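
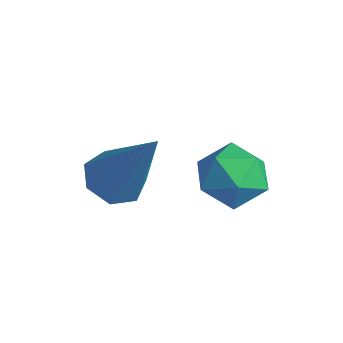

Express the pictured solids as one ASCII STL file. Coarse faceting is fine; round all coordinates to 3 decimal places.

solid 
facet normal -0.573 0.814 0.096
outer loop
vertex -1.123 4.42 -3.275
vertex -1.773 4.001 -3.607
vertex -1.647 3.992 -2.775
endloop
endfacet
facet normal -0.072 0.794 0.604
outer loop
vertex -1.123 4.42 -3.275
vertex -1.647 3.992 -2.775
vertex -0.817 3.963 -2.638
endloop
endfacet
facet normal 0.566 0.774 0.283
outer loop
vertex -1.123 4.42 -3.275
vertex -0.817 3.963 -2.638
vertex -0.431 3.954 -3.385
endloop
endfacet
facet normal 0.460 0.782 -0.421
outer loop
vertex -1.123 4.42 -3.275
vertex -0.431 3.954 -3.385
vertex -1.021 3.978 -3.984
endloop
endfacet
facet normal -0.245 0.807 -0.538
outer loop
vertex -1.123 4.42 -3.275
vertex -1.021 3.978 -3.984
vertex -1.773 4.001 -3.607
endloop
endfacet
facet normal -0.154 0.187 0.970
outer loop
vertex -0.817 3.963 -2.638
vertex -1.647 3.992 -2.775
vertex -1.279 3.262 -2.576
endloop
endfacet
facet normal -0.964 0.219 0.148
outer loop
vertex -1.647 3.992 -2.775
vertex -1.773 4.001 -3.607
vertex -1.869 3.286 -3.175
endloop
endfacet
facet normal -0.433 0.208 -0.877
outer loop
vertex -1.773 4.001 -3.607
vertex -1.021 3.978 -3.984
vertex -1.483 3.277 -3.922
endloop
endfacet
facet normal 0.706 0.168 -0.688
outer loop
vertex -1.021 3.978 -3.984
vertex -0.431 3.954 -3.385
vertex -0.653 3.248 -3.785
endloop
endfacet
facet normal 0.878 0.155 0.452
outer loop
vertex -0.431 3.954 -3.385
vertex -0.817 3.963 -2.638
vertex -0.527 3.239 -2.953
endloop
endfacet
facet normal -0.460 -0.782 0.421
outer loop
vertex -1.177 2.82 -3.285
vertex -1.279 3.262 -2.576
vertex -1.869 3.286 -3.175
endloop
endfacet
facet normal -0.566 -0.774 -0.283
outer loop
vertex -1.177 2.82 -3.285
vertex -1.869 3.286 -3.175
vertex -1.483 3.277 -3.922
endloop
endfacet
facet normal 0.072 -0.794 -0.604
outer loop
vertex -1.177 2.82 -3.285
vertex -1.483 3.277 -3.922
vertex -0.653 3.248 -3.785
endloop
endfacet
facet normal 0.573 -0.814 -0.096
outer loop
vertex -1.177 2.82 -3.285
vertex -0.653 3.248 -3.785
vertex -0.527 3.239 -2.953
endloop
endfacet
facet normal 0.245 -0.807 0.538
outer loop
vertex -1.177 2.82 -3.285
vertex -0.527 3.239 -2.953
vertex -1.279 3.262 -2.576
endloop
endfacet
facet normal -0.706 -0.168 0.688
outer loop
vertex -1.869 3.286 -3.175
vertex -1.279 3.262 -2.576
vertex -1.647 3.992 -2.775
endloop
endfacet
facet normal -0.878 -0.155 -0.452
outer loop
vertex -1.483 3.277 -3.922
vertex -1.869 3.286 -3.175
vertex -1.773 4.001 -3.607
endloop
endfacet
facet normal 0.154 -0.187 -0.970
outer loop
vertex -0.653 3.248 -3.785
vertex -1.483 3.277 -3.922
vertex -1.021 3.978 -3.984
endloop
endfacet
facet normal 0.964 -0.219 -0.148
outer loop
vertex -0.527 3.239 -2.953
vertex -0.653 3.248 -3.785
vertex -0.431 3.954 -3.385
endloop
endfacet
facet normal 0.433 -0.208 0.877
outer loop
vertex -1.279 3.262 -2.576
vertex -0.527 3.239 -2.953
vertex -0.817 3.963 -2.638
endloop
endfacet
facet normal -0.501 -0.137 -0.855
outer loop
vertex -2.615 2.296 -4.463
vertex -3.22 2.18 -4.09
vertex -2.96 2.802 -4.342
endloop
endfacet
facet normal 0.781 0.585 -0.219
outer loop
vertex -2.615 2.296 -4.463
vertex -2.96 2.802 -4.342
vertex -2.12 2.48 -2.21
endloop
endfacet
facet normal -0.500 -0.138 -0.855
outer loop
vertex -2.96 2.802 -4.342
vertex -3.22 2.18 -4.09
vertex -3.501 2.84 -4.032
endloop
endfacet
facet normal 0.126 0.987 0.099
outer loop
vertex -2.96 2.802 -4.342
vertex -3.501 2.84 -4.032
vertex -2.12 2.48 -2.21
endloop
endfacet
facet normal -0.500 -0.138 -0.855
outer loop
vertex -3.501 2.84 -4.032
vertex -3.22 2.18 -4.09
vertex -3.831 2.381 -3.765
endloop
endfacet
facet normal -0.516 0.677 0.525
outer loop
vertex -3.501 2.84 -4.032
vertex -3.831 2.381 -3.765
vertex -2.12 2.48 -2.21
endloop
endfacet
facet normal -0.500 -0.136 -0.855
outer loop
vertex -3.831 2.381 -3.765
vertex -3.22 2.18 -4.09
vertex -3.701 1.77 -3.744
endloop
endfacet
facet normal -0.664 -0.116 0.738
outer loop
vertex -3.831 2.381 -3.765
vertex -3.701 1.77 -3.744
vertex -2.12 2.48 -2.21
endloop
endfacet
facet normal -0.500 -0.135 -0.855
outer loop
vertex -3.701 1.77 -3.744
vertex -3.22 2.18 -4.09
vertex -3.209 1.468 -3.984
endloop
endfacet
facet normal -0.204 -0.791 0.577
outer loop
vertex -3.701 1.77 -3.744
vertex -3.209 1.468 -3.984
vertex -2.12 2.48 -2.21
endloop
endfacet
facet normal -0.501 -0.135 -0.855
outer loop
vertex -3.209 1.468 -3.984
vertex -3.22 2.18 -4.09
vertex -2.726 1.702 -4.304
endloop
endfacet
facet normal 0.516 -0.841 0.163
outer loop
vertex -3.209 1.468 -3.984
vertex -2.726 1.702 -4.304
vertex -2.12 2.48 -2.21
endloop
endfacet
facet normal -0.501 -0.135 -0.855
outer loop
vertex -2.726 1.702 -4.304
vertex -3.22 2.18 -4.09
vertex -2.615 2.296 -4.463
endloop
endfacet
facet normal 0.954 -0.229 -0.191
outer loop
vertex -2.726 1.702 -4.304
vertex -2.615 2.296 -4.463
vertex -2.12 2.48 -2.21
endloop
endfacet

endsolid


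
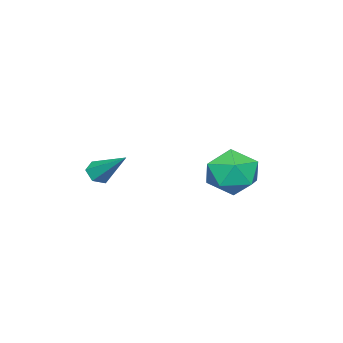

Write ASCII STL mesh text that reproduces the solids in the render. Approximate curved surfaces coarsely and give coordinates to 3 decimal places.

solid 
facet normal -0.178 -0.761 -0.624
outer loop
vertex 2.523 -2.803 -2.04
vertex 2.038 -2.496 -2.276
vertex 2.601 -2.424 -2.525
endloop
endfacet
facet normal 0.989 -0.017 0.146
outer loop
vertex 2.523 -2.803 -2.04
vertex 2.601 -2.424 -2.525
vertex 2.402 -0.944 -1.004
endloop
endfacet
facet normal -0.178 -0.762 -0.623
outer loop
vertex 2.601 -2.424 -2.525
vertex 2.038 -2.496 -2.276
vertex 2.117 -2.118 -2.761
endloop
endfacet
facet normal 0.624 0.599 -0.502
outer loop
vertex 2.601 -2.424 -2.525
vertex 2.117 -2.118 -2.761
vertex 2.402 -0.944 -1.004
endloop
endfacet
facet normal -0.178 -0.762 -0.623
outer loop
vertex 2.117 -2.118 -2.761
vertex 2.038 -2.496 -2.276
vertex 1.554 -2.19 -2.512
endloop
endfacet
facet normal -0.320 0.811 -0.490
outer loop
vertex 2.117 -2.118 -2.761
vertex 1.554 -2.19 -2.512
vertex 2.402 -0.944 -1.004
endloop
endfacet
facet normal -0.178 -0.762 -0.623
outer loop
vertex 1.554 -2.19 -2.512
vertex 2.038 -2.496 -2.276
vertex 1.475 -2.568 -2.027
endloop
endfacet
facet normal -0.898 0.406 0.170
outer loop
vertex 1.554 -2.19 -2.512
vertex 1.475 -2.568 -2.027
vertex 2.402 -0.944 -1.004
endloop
endfacet
facet normal -0.178 -0.761 -0.624
outer loop
vertex 1.475 -2.568 -2.027
vertex 2.038 -2.496 -2.276
vertex 1.96 -2.875 -1.791
endloop
endfacet
facet normal -0.533 -0.212 0.819
outer loop
vertex 1.475 -2.568 -2.027
vertex 1.96 -2.875 -1.791
vertex 2.402 -0.944 -1.004
endloop
endfacet
facet normal -0.178 -0.761 -0.624
outer loop
vertex 1.96 -2.875 -1.791
vertex 2.038 -2.496 -2.276
vertex 2.523 -2.803 -2.04
endloop
endfacet
facet normal 0.411 -0.423 0.807
outer loop
vertex 1.96 -2.875 -1.791
vertex 2.523 -2.803 -2.04
vertex 2.402 -0.944 -1.004
endloop
endfacet
facet normal 0.024 0.447 0.894
outer loop
vertex -0.093 3.523 -1.125
vertex 0.164 2.444 -0.592
vertex 1.077 3.171 -0.98
endloop
endfacet
facet normal 0.223 0.898 0.378
outer loop
vertex -0.093 3.523 -1.125
vertex 1.077 3.171 -0.98
vertex 0.719 3.702 -2.031
endloop
endfacet
facet normal -0.312 0.946 -0.092
outer loop
vertex -0.093 3.523 -1.125
vertex 0.719 3.702 -2.031
vertex -0.415 3.303 -2.292
endloop
endfacet
facet normal -0.841 0.524 0.133
outer loop
vertex -0.093 3.523 -1.125
vertex -0.415 3.303 -2.292
vertex -0.758 2.526 -1.402
endloop
endfacet
facet normal -0.633 0.216 0.743
outer loop
vertex -0.093 3.523 -1.125
vertex -0.758 2.526 -1.402
vertex 0.164 2.444 -0.592
endloop
endfacet
facet normal 0.787 0.616 0.043
outer loop
vertex 0.719 3.702 -2.031
vertex 1.077 3.171 -0.98
vertex 1.478 2.734 -2.058
endloop
endfacet
facet normal 0.464 -0.114 0.878
outer loop
vertex 1.077 3.171 -0.98
vertex 0.164 2.444 -0.592
vertex 1.135 1.957 -1.168
endloop
endfacet
facet normal -0.600 -0.488 0.634
outer loop
vertex 0.164 2.444 -0.592
vertex -0.758 2.526 -1.402
vertex 0.001 1.558 -1.429
endloop
endfacet
facet normal -0.936 0.010 -0.352
outer loop
vertex -0.758 2.526 -1.402
vertex -0.415 3.303 -2.292
vertex -0.357 2.089 -2.48
endloop
endfacet
facet normal -0.078 0.692 -0.717
outer loop
vertex -0.415 3.303 -2.292
vertex 0.719 3.702 -2.031
vertex 0.556 2.816 -2.868
endloop
endfacet
facet normal 0.841 -0.524 -0.133
outer loop
vertex 0.813 1.737 -2.335
vertex 1.478 2.734 -2.058
vertex 1.135 1.957 -1.168
endloop
endfacet
facet normal 0.312 -0.946 0.092
outer loop
vertex 0.813 1.737 -2.335
vertex 1.135 1.957 -1.168
vertex 0.001 1.558 -1.429
endloop
endfacet
facet normal -0.223 -0.898 -0.378
outer loop
vertex 0.813 1.737 -2.335
vertex 0.001 1.558 -1.429
vertex -0.357 2.089 -2.48
endloop
endfacet
facet normal -0.024 -0.447 -0.894
outer loop
vertex 0.813 1.737 -2.335
vertex -0.357 2.089 -2.48
vertex 0.556 2.816 -2.868
endloop
endfacet
facet normal 0.633 -0.216 -0.743
outer loop
vertex 0.813 1.737 -2.335
vertex 0.556 2.816 -2.868
vertex 1.478 2.734 -2.058
endloop
endfacet
facet normal 0.936 -0.010 0.352
outer loop
vertex 1.135 1.957 -1.168
vertex 1.478 2.734 -2.058
vertex 1.077 3.171 -0.98
endloop
endfacet
facet normal 0.078 -0.692 0.717
outer loop
vertex 0.001 1.558 -1.429
vertex 1.135 1.957 -1.168
vertex 0.164 2.444 -0.592
endloop
endfacet
facet normal -0.787 -0.616 -0.043
outer loop
vertex -0.357 2.089 -2.48
vertex 0.001 1.558 -1.429
vertex -0.758 2.526 -1.402
endloop
endfacet
facet normal -0.464 0.114 -0.878
outer loop
vertex 0.556 2.816 -2.868
vertex -0.357 2.089 -2.48
vertex -0.415 3.303 -2.292
endloop
endfacet
facet normal 0.600 0.488 -0.634
outer loop
vertex 1.478 2.734 -2.058
vertex 0.556 2.816 -2.868
vertex 0.719 3.702 -2.031
endloop
endfacet

endsolid


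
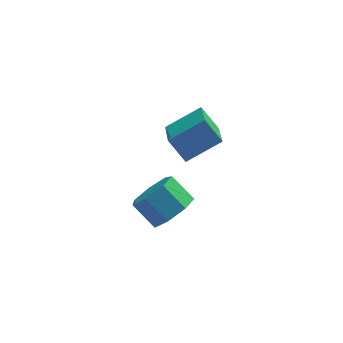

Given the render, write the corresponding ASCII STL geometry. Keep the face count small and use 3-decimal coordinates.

solid 
facet normal -0.514 0.408 0.755
outer loop
vertex 2.483 -3.018 1.336
vertex 2.551 -1.337 0.474
vertex 1.112 -3.35 0.581
endloop
endfacet
facet normal -0.036 -0.889 0.456
outer loop
vertex 1.709 -3.823 -0.294
vertex 2.483 -3.018 1.336
vertex 1.112 -3.35 0.581
endloop
endfacet
facet normal -0.514 0.408 0.755
outer loop
vertex 1.112 -3.35 0.581
vertex 2.551 -1.337 0.474
vertex 1.18 -1.669 -0.281
endloop
endfacet
facet normal -0.857 -0.208 -0.472
outer loop
vertex 1.18 -1.669 -0.281
vertex 1.709 -3.823 -0.294
vertex 1.112 -3.35 0.581
endloop
endfacet
facet normal 0.857 0.208 0.472
outer loop
vertex 2.483 -3.018 1.336
vertex 3.148 -1.81 -0.401
vertex 2.551 -1.337 0.474
endloop
endfacet
facet normal -0.036 -0.889 0.456
outer loop
vertex 3.08 -3.491 0.461
vertex 2.483 -3.018 1.336
vertex 1.709 -3.823 -0.294
endloop
endfacet
facet normal 0.857 0.208 0.472
outer loop
vertex 3.08 -3.491 0.461
vertex 3.148 -1.81 -0.401
vertex 2.483 -3.018 1.336
endloop
endfacet
facet normal 0.036 0.889 -0.456
outer loop
vertex 2.551 -1.337 0.474
vertex 3.148 -1.81 -0.401
vertex 1.18 -1.669 -0.281
endloop
endfacet
facet normal -0.857 -0.208 -0.472
outer loop
vertex 1.777 -2.142 -1.156
vertex 1.709 -3.823 -0.294
vertex 1.18 -1.669 -0.281
endloop
endfacet
facet normal 0.036 0.889 -0.456
outer loop
vertex 1.18 -1.669 -0.281
vertex 3.148 -1.81 -0.401
vertex 1.777 -2.142 -1.156
endloop
endfacet
facet normal 0.514 -0.408 -0.755
outer loop
vertex 1.777 -2.142 -1.156
vertex 3.08 -3.491 0.461
vertex 1.709 -3.823 -0.294
endloop
endfacet
facet normal 0.514 -0.408 -0.755
outer loop
vertex 3.148 -1.81 -0.401
vertex 3.08 -3.491 0.461
vertex 1.777 -2.142 -1.156
endloop
endfacet
facet normal 0.588 -0.512 -0.626
outer loop
vertex 1.944 -2.37 -4.232
vertex 1.342 -3.153 -4.157
vertex 1.304 -2.405 -4.804
endloop
endfacet
facet normal 0.315 0.858 -0.405
outer loop
vertex 1.944 -2.37 -4.232
vertex 1.304 -2.405 -4.804
vertex 1.179 -1.704 -3.418
endloop
endfacet
facet normal 0.316 0.858 -0.405
outer loop
vertex 1.179 -1.704 -3.418
vertex 1.304 -2.405 -4.804
vertex 0.539 -1.739 -3.991
endloop
endfacet
facet normal -0.588 0.512 0.626
outer loop
vertex 1.179 -1.704 -3.418
vertex 0.539 -1.739 -3.991
vertex 0.578 -2.487 -3.343
endloop
endfacet
facet normal 0.588 -0.512 -0.626
outer loop
vertex 1.304 -2.405 -4.804
vertex 1.342 -3.153 -4.157
vertex 0.693 -3.003 -4.889
endloop
endfacet
facet normal -0.385 0.503 -0.774
outer loop
vertex 1.304 -2.405 -4.804
vertex 0.693 -3.003 -4.889
vertex 0.539 -1.739 -3.991
endloop
endfacet
facet normal -0.386 0.502 -0.774
outer loop
vertex 0.539 -1.739 -3.991
vertex 0.693 -3.003 -4.889
vertex -0.072 -2.338 -4.075
endloop
endfacet
facet normal -0.588 0.512 0.626
outer loop
vertex 0.539 -1.739 -3.991
vertex -0.072 -2.338 -4.075
vertex 0.578 -2.487 -3.343
endloop
endfacet
facet normal 0.588 -0.511 -0.626
outer loop
vertex 0.693 -3.003 -4.889
vertex 1.342 -3.153 -4.157
vertex 0.571 -3.714 -4.423
endloop
endfacet
facet normal -0.796 -0.230 -0.560
outer loop
vertex 0.693 -3.003 -4.889
vertex 0.571 -3.714 -4.423
vertex -0.072 -2.338 -4.075
endloop
endfacet
facet normal -0.796 -0.231 -0.559
outer loop
vertex -0.072 -2.338 -4.075
vertex 0.571 -3.714 -4.423
vertex -0.193 -3.049 -3.609
endloop
endfacet
facet normal -0.589 0.511 0.627
outer loop
vertex -0.072 -2.338 -4.075
vertex -0.193 -3.049 -3.609
vertex 0.578 -2.487 -3.343
endloop
endfacet
facet normal 0.588 -0.512 -0.626
outer loop
vertex 0.571 -3.714 -4.423
vertex 1.342 -3.153 -4.157
vertex 1.03 -4.002 -3.756
endloop
endfacet
facet normal -0.607 -0.791 0.076
outer loop
vertex 0.571 -3.714 -4.423
vertex 1.03 -4.002 -3.756
vertex -0.193 -3.049 -3.609
endloop
endfacet
facet normal -0.607 -0.791 0.075
outer loop
vertex -0.193 -3.049 -3.609
vertex 1.03 -4.002 -3.756
vertex 0.265 -3.337 -2.942
endloop
endfacet
facet normal -0.589 0.512 0.625
outer loop
vertex -0.193 -3.049 -3.609
vertex 0.265 -3.337 -2.942
vertex 0.578 -2.487 -3.343
endloop
endfacet
facet normal 0.588 -0.512 -0.626
outer loop
vertex 1.03 -4.002 -3.756
vertex 1.342 -3.153 -4.157
vertex 1.724 -3.651 -3.391
endloop
endfacet
facet normal 0.038 -0.756 0.654
outer loop
vertex 1.03 -4.002 -3.756
vertex 1.724 -3.651 -3.391
vertex 0.265 -3.337 -2.942
endloop
endfacet
facet normal 0.039 -0.755 0.654
outer loop
vertex 0.265 -3.337 -2.942
vertex 1.724 -3.651 -3.391
vertex 0.959 -2.985 -2.577
endloop
endfacet
facet normal -0.589 0.512 0.626
outer loop
vertex 0.265 -3.337 -2.942
vertex 0.959 -2.985 -2.577
vertex 0.578 -2.487 -3.343
endloop
endfacet
facet normal 0.588 -0.512 -0.626
outer loop
vertex 1.724 -3.651 -3.391
vertex 1.342 -3.153 -4.157
vertex 2.131 -2.924 -3.603
endloop
endfacet
facet normal 0.656 -0.151 0.740
outer loop
vertex 1.724 -3.651 -3.391
vertex 2.131 -2.924 -3.603
vertex 0.959 -2.985 -2.577
endloop
endfacet
facet normal 0.656 -0.151 0.740
outer loop
vertex 0.959 -2.985 -2.577
vertex 2.131 -2.924 -3.603
vertex 1.366 -2.259 -2.789
endloop
endfacet
facet normal -0.588 0.512 0.626
outer loop
vertex 0.959 -2.985 -2.577
vertex 1.366 -2.259 -2.789
vertex 0.578 -2.487 -3.343
endloop
endfacet
facet normal 0.588 -0.512 -0.626
outer loop
vertex 2.131 -2.924 -3.603
vertex 1.342 -3.153 -4.157
vertex 1.944 -2.37 -4.232
endloop
endfacet
facet normal 0.779 0.567 0.268
outer loop
vertex 2.131 -2.924 -3.603
vertex 1.944 -2.37 -4.232
vertex 1.366 -2.259 -2.789
endloop
endfacet
facet normal 0.779 0.567 0.268
outer loop
vertex 1.366 -2.259 -2.789
vertex 1.944 -2.37 -4.232
vertex 1.179 -1.704 -3.418
endloop
endfacet
facet normal -0.588 0.512 0.626
outer loop
vertex 1.366 -2.259 -2.789
vertex 1.179 -1.704 -3.418
vertex 0.578 -2.487 -3.343
endloop
endfacet

endsolid


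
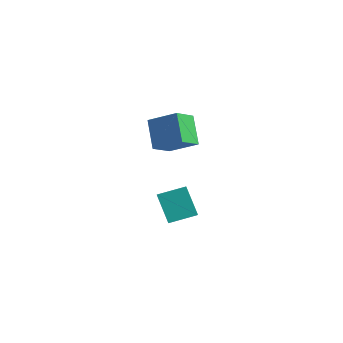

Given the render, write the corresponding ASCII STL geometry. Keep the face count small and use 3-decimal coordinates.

solid 
facet normal -0.612 0.262 0.746
outer loop
vertex 2.56 -4.365 -2.641
vertex 3.523 -3.228 -2.251
vertex 1.649 -3.197 -3.799
endloop
endfacet
facet normal -0.625 -0.738 -0.253
outer loop
vertex 2.757 -3.672 -5.149
vertex 2.56 -4.365 -2.641
vertex 1.649 -3.197 -3.799
endloop
endfacet
facet normal -0.612 0.262 0.746
outer loop
vertex 1.649 -3.197 -3.799
vertex 3.523 -3.228 -2.251
vertex 2.612 -2.06 -3.409
endloop
endfacet
facet normal -0.484 0.621 -0.616
outer loop
vertex 2.612 -2.06 -3.409
vertex 2.757 -3.672 -5.149
vertex 1.649 -3.197 -3.799
endloop
endfacet
facet normal 0.484 -0.621 0.616
outer loop
vertex 2.56 -4.365 -2.641
vertex 4.631 -3.703 -3.601
vertex 3.523 -3.228 -2.251
endloop
endfacet
facet normal -0.625 -0.738 -0.253
outer loop
vertex 3.668 -4.84 -3.991
vertex 2.56 -4.365 -2.641
vertex 2.757 -3.672 -5.149
endloop
endfacet
facet normal 0.484 -0.621 0.616
outer loop
vertex 3.668 -4.84 -3.991
vertex 4.631 -3.703 -3.601
vertex 2.56 -4.365 -2.641
endloop
endfacet
facet normal 0.625 0.738 0.253
outer loop
vertex 3.523 -3.228 -2.251
vertex 4.631 -3.703 -3.601
vertex 2.612 -2.06 -3.409
endloop
endfacet
facet normal -0.484 0.621 -0.616
outer loop
vertex 3.72 -2.535 -4.759
vertex 2.757 -3.672 -5.149
vertex 2.612 -2.06 -3.409
endloop
endfacet
facet normal 0.625 0.738 0.253
outer loop
vertex 2.612 -2.06 -3.409
vertex 4.631 -3.703 -3.601
vertex 3.72 -2.535 -4.759
endloop
endfacet
facet normal 0.612 -0.262 -0.746
outer loop
vertex 3.72 -2.535 -4.759
vertex 3.668 -4.84 -3.991
vertex 2.757 -3.672 -5.149
endloop
endfacet
facet normal 0.612 -0.262 -0.746
outer loop
vertex 4.631 -3.703 -3.601
vertex 3.668 -4.84 -3.991
vertex 3.72 -2.535 -4.759
endloop
endfacet
facet normal -0.568 0.489 0.662
outer loop
vertex -1.577 2.539 -2.052
vertex -1.486 3.877 -2.962
vertex -3.146 2.001 -3.0
endloop
endfacet
facet normal -0.056 -0.826 0.561
outer loop
vertex -2.034 1.043 -4.298
vertex -1.577 2.539 -2.052
vertex -3.146 2.001 -3.0
endloop
endfacet
facet normal -0.568 0.489 0.663
outer loop
vertex -3.146 2.001 -3.0
vertex -1.486 3.877 -2.962
vertex -3.055 3.339 -3.909
endloop
endfacet
facet normal -0.821 -0.281 -0.496
outer loop
vertex -3.055 3.339 -3.909
vertex -2.034 1.043 -4.298
vertex -3.146 2.001 -3.0
endloop
endfacet
facet normal 0.821 0.281 0.496
outer loop
vertex -1.577 2.539 -2.052
vertex -0.374 2.919 -4.26
vertex -1.486 3.877 -2.962
endloop
endfacet
facet normal -0.056 -0.826 0.561
outer loop
vertex -0.465 1.581 -3.351
vertex -1.577 2.539 -2.052
vertex -2.034 1.043 -4.298
endloop
endfacet
facet normal 0.822 0.281 0.496
outer loop
vertex -0.465 1.581 -3.351
vertex -0.374 2.919 -4.26
vertex -1.577 2.539 -2.052
endloop
endfacet
facet normal 0.056 0.826 -0.562
outer loop
vertex -1.486 3.877 -2.962
vertex -0.374 2.919 -4.26
vertex -3.055 3.339 -3.909
endloop
endfacet
facet normal -0.822 -0.281 -0.496
outer loop
vertex -1.943 2.381 -5.208
vertex -2.034 1.043 -4.298
vertex -3.055 3.339 -3.909
endloop
endfacet
facet normal 0.056 0.826 -0.561
outer loop
vertex -3.055 3.339 -3.909
vertex -0.374 2.919 -4.26
vertex -1.943 2.381 -5.208
endloop
endfacet
facet normal 0.567 -0.489 -0.662
outer loop
vertex -1.943 2.381 -5.208
vertex -0.465 1.581 -3.351
vertex -2.034 1.043 -4.298
endloop
endfacet
facet normal 0.568 -0.489 -0.662
outer loop
vertex -0.374 2.919 -4.26
vertex -0.465 1.581 -3.351
vertex -1.943 2.381 -5.208
endloop
endfacet

endsolid


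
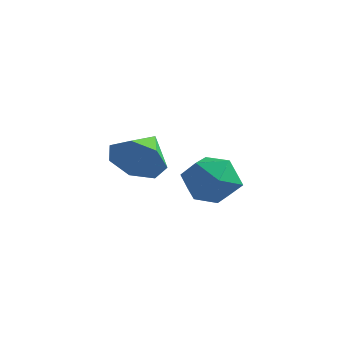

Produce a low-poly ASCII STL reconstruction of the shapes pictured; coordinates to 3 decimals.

solid 
facet normal -0.448 0.865 0.227
outer loop
vertex 2.678 -3.074 -3.758
vertex 2.854 -3.264 -2.685
vertex 3.607 -2.718 -3.279
endloop
endfacet
facet normal -0.133 0.902 -0.412
outer loop
vertex 2.678 -3.074 -3.758
vertex 3.607 -2.718 -3.279
vertex 3.643 -3.172 -4.285
endloop
endfacet
facet normal -0.411 0.389 -0.824
outer loop
vertex 2.678 -3.074 -3.758
vertex 3.643 -3.172 -4.285
vertex 2.913 -3.999 -4.312
endloop
endfacet
facet normal -0.897 0.036 -0.441
outer loop
vertex 2.678 -3.074 -3.758
vertex 2.913 -3.999 -4.312
vertex 2.424 -4.056 -3.323
endloop
endfacet
facet normal -0.920 0.331 0.210
outer loop
vertex 2.678 -3.074 -3.758
vertex 2.424 -4.056 -3.323
vertex 2.854 -3.264 -2.685
endloop
endfacet
facet normal 0.561 0.762 -0.324
outer loop
vertex 3.643 -3.172 -4.285
vertex 3.607 -2.718 -3.279
vertex 4.416 -3.424 -3.537
endloop
endfacet
facet normal 0.051 0.702 0.710
outer loop
vertex 3.607 -2.718 -3.279
vertex 2.854 -3.264 -2.685
vertex 3.927 -3.481 -2.548
endloop
endfacet
facet normal -0.713 -0.162 0.682
outer loop
vertex 2.854 -3.264 -2.685
vertex 2.424 -4.056 -3.323
vertex 3.197 -4.308 -2.575
endloop
endfacet
facet normal -0.675 -0.638 -0.371
outer loop
vertex 2.424 -4.056 -3.323
vertex 2.913 -3.999 -4.312
vertex 3.233 -4.762 -3.581
endloop
endfacet
facet normal 0.113 -0.067 -0.991
outer loop
vertex 2.913 -3.999 -4.312
vertex 3.643 -3.172 -4.285
vertex 3.986 -4.216 -4.175
endloop
endfacet
facet normal 0.897 -0.036 0.441
outer loop
vertex 4.162 -4.406 -3.102
vertex 4.416 -3.424 -3.537
vertex 3.927 -3.481 -2.548
endloop
endfacet
facet normal 0.411 -0.389 0.824
outer loop
vertex 4.162 -4.406 -3.102
vertex 3.927 -3.481 -2.548
vertex 3.197 -4.308 -2.575
endloop
endfacet
facet normal 0.133 -0.902 0.412
outer loop
vertex 4.162 -4.406 -3.102
vertex 3.197 -4.308 -2.575
vertex 3.233 -4.762 -3.581
endloop
endfacet
facet normal 0.448 -0.865 -0.227
outer loop
vertex 4.162 -4.406 -3.102
vertex 3.233 -4.762 -3.581
vertex 3.986 -4.216 -4.175
endloop
endfacet
facet normal 0.920 -0.331 -0.210
outer loop
vertex 4.162 -4.406 -3.102
vertex 3.986 -4.216 -4.175
vertex 4.416 -3.424 -3.537
endloop
endfacet
facet normal 0.675 0.638 0.371
outer loop
vertex 3.927 -3.481 -2.548
vertex 4.416 -3.424 -3.537
vertex 3.607 -2.718 -3.279
endloop
endfacet
facet normal -0.113 0.067 0.991
outer loop
vertex 3.197 -4.308 -2.575
vertex 3.927 -3.481 -2.548
vertex 2.854 -3.264 -2.685
endloop
endfacet
facet normal -0.561 -0.762 0.324
outer loop
vertex 3.233 -4.762 -3.581
vertex 3.197 -4.308 -2.575
vertex 2.424 -4.056 -3.323
endloop
endfacet
facet normal -0.051 -0.702 -0.710
outer loop
vertex 3.986 -4.216 -4.175
vertex 3.233 -4.762 -3.581
vertex 2.913 -3.999 -4.312
endloop
endfacet
facet normal 0.713 0.162 -0.682
outer loop
vertex 4.416 -3.424 -3.537
vertex 3.986 -4.216 -4.175
vertex 3.643 -3.172 -4.285
endloop
endfacet
facet normal 0.181 -0.895 -0.407
outer loop
vertex 0.398 -2.708 -4.318
vertex 0.013 -3.198 -3.411
vertex -0.537 -2.898 -4.315
endloop
endfacet
facet normal -0.167 0.813 -0.558
outer loop
vertex 0.398 -2.708 -4.318
vertex -0.537 -2.898 -4.315
vertex -0.273 -1.782 -2.769
endloop
endfacet
facet normal 0.181 -0.895 -0.407
outer loop
vertex -0.537 -2.898 -4.315
vertex 0.013 -3.198 -3.411
vertex -1.058 -3.314 -3.632
endloop
endfacet
facet normal -0.789 0.554 -0.265
outer loop
vertex -0.537 -2.898 -4.315
vertex -1.058 -3.314 -3.632
vertex -0.273 -1.782 -2.769
endloop
endfacet
facet normal 0.181 -0.896 -0.406
outer loop
vertex -1.058 -3.314 -3.632
vertex 0.013 -3.198 -3.411
vertex -0.773 -3.642 -2.782
endloop
endfacet
facet normal -0.890 0.237 0.390
outer loop
vertex -1.058 -3.314 -3.632
vertex -0.773 -3.642 -2.782
vertex -0.273 -1.782 -2.769
endloop
endfacet
facet normal 0.181 -0.896 -0.406
outer loop
vertex -0.773 -3.642 -2.782
vertex 0.013 -3.198 -3.411
vertex 0.105 -3.635 -2.406
endloop
endfacet
facet normal -0.392 0.099 0.914
outer loop
vertex -0.773 -3.642 -2.782
vertex 0.105 -3.635 -2.406
vertex -0.273 -1.782 -2.769
endloop
endfacet
facet normal 0.181 -0.896 -0.406
outer loop
vertex 0.105 -3.635 -2.406
vertex 0.013 -3.198 -3.411
vertex 0.913 -3.299 -2.787
endloop
endfacet
facet normal 0.328 0.246 0.912
outer loop
vertex 0.105 -3.635 -2.406
vertex 0.913 -3.299 -2.787
vertex -0.273 -1.782 -2.769
endloop
endfacet
facet normal 0.182 -0.895 -0.407
outer loop
vertex 0.913 -3.299 -2.787
vertex 0.013 -3.198 -3.411
vertex 1.044 -2.886 -3.637
endloop
endfacet
facet normal 0.729 0.565 0.387
outer loop
vertex 0.913 -3.299 -2.787
vertex 1.044 -2.886 -3.637
vertex -0.273 -1.782 -2.769
endloop
endfacet
facet normal 0.182 -0.895 -0.407
outer loop
vertex 1.044 -2.886 -3.637
vertex 0.013 -3.198 -3.411
vertex 0.398 -2.708 -4.318
endloop
endfacet
facet normal 0.509 0.818 -0.269
outer loop
vertex 1.044 -2.886 -3.637
vertex 0.398 -2.708 -4.318
vertex -0.273 -1.782 -2.769
endloop
endfacet

endsolid


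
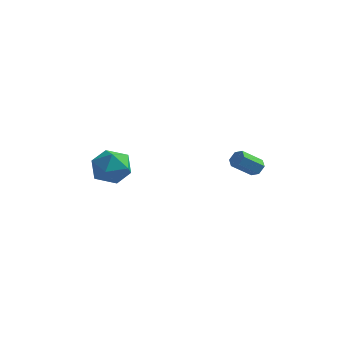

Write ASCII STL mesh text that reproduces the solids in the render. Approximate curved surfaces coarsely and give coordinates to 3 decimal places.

solid 
facet normal 0.093 0.380 0.920
outer loop
vertex -4.245 1.148 -2.163
vertex -3.467 0.242 -1.867
vertex -3.037 1.291 -2.344
endloop
endfacet
facet normal -0.039 0.895 0.444
outer loop
vertex -4.245 1.148 -2.163
vertex -3.037 1.291 -2.344
vertex -3.837 1.678 -3.195
endloop
endfacet
facet normal -0.658 0.744 0.122
outer loop
vertex -4.245 1.148 -2.163
vertex -3.837 1.678 -3.195
vertex -4.762 0.868 -3.244
endloop
endfacet
facet normal -0.907 0.135 0.399
outer loop
vertex -4.245 1.148 -2.163
vertex -4.762 0.868 -3.244
vertex -4.533 -0.019 -2.423
endloop
endfacet
facet normal -0.443 -0.089 0.892
outer loop
vertex -4.245 1.148 -2.163
vertex -4.533 -0.019 -2.423
vertex -3.467 0.242 -1.867
endloop
endfacet
facet normal 0.477 0.878 -0.049
outer loop
vertex -3.837 1.678 -3.195
vertex -3.037 1.291 -2.344
vertex -2.807 1.099 -3.537
endloop
endfacet
facet normal 0.691 0.045 0.722
outer loop
vertex -3.037 1.291 -2.344
vertex -3.467 0.242 -1.867
vertex -2.578 0.212 -2.716
endloop
endfacet
facet normal -0.178 -0.715 0.676
outer loop
vertex -3.467 0.242 -1.867
vertex -4.533 -0.019 -2.423
vertex -3.503 -0.598 -2.765
endloop
endfacet
facet normal -0.928 -0.353 -0.122
outer loop
vertex -4.533 -0.019 -2.423
vertex -4.762 0.868 -3.244
vertex -4.303 -0.211 -3.616
endloop
endfacet
facet normal -0.524 0.633 -0.571
outer loop
vertex -4.762 0.868 -3.244
vertex -3.837 1.678 -3.195
vertex -3.873 0.838 -4.093
endloop
endfacet
facet normal 0.907 -0.135 -0.399
outer loop
vertex -3.095 -0.068 -3.797
vertex -2.807 1.099 -3.537
vertex -2.578 0.212 -2.716
endloop
endfacet
facet normal 0.658 -0.744 -0.122
outer loop
vertex -3.095 -0.068 -3.797
vertex -2.578 0.212 -2.716
vertex -3.503 -0.598 -2.765
endloop
endfacet
facet normal 0.039 -0.895 -0.444
outer loop
vertex -3.095 -0.068 -3.797
vertex -3.503 -0.598 -2.765
vertex -4.303 -0.211 -3.616
endloop
endfacet
facet normal -0.093 -0.380 -0.920
outer loop
vertex -3.095 -0.068 -3.797
vertex -4.303 -0.211 -3.616
vertex -3.873 0.838 -4.093
endloop
endfacet
facet normal 0.443 0.089 -0.892
outer loop
vertex -3.095 -0.068 -3.797
vertex -3.873 0.838 -4.093
vertex -2.807 1.099 -3.537
endloop
endfacet
facet normal 0.928 0.353 0.122
outer loop
vertex -2.578 0.212 -2.716
vertex -2.807 1.099 -3.537
vertex -3.037 1.291 -2.344
endloop
endfacet
facet normal 0.524 -0.633 0.571
outer loop
vertex -3.503 -0.598 -2.765
vertex -2.578 0.212 -2.716
vertex -3.467 0.242 -1.867
endloop
endfacet
facet normal -0.477 -0.878 0.049
outer loop
vertex -4.303 -0.211 -3.616
vertex -3.503 -0.598 -2.765
vertex -4.533 -0.019 -2.423
endloop
endfacet
facet normal -0.691 -0.045 -0.722
outer loop
vertex -3.873 0.838 -4.093
vertex -4.303 -0.211 -3.616
vertex -4.762 0.868 -3.244
endloop
endfacet
facet normal 0.178 0.715 -0.676
outer loop
vertex -2.807 1.099 -3.537
vertex -3.873 0.838 -4.093
vertex -3.837 1.678 -3.195
endloop
endfacet
facet normal 0.562 0.547 -0.621
outer loop
vertex 3.915 2.907 -2.603
vertex 3.446 3.074 -2.88
vertex 3.639 3.378 -2.438
endloop
endfacet
facet normal 0.671 0.138 0.728
outer loop
vertex 3.915 2.907 -2.603
vertex 3.639 3.378 -2.438
vertex 3.083 2.099 -1.683
endloop
endfacet
facet normal 0.672 0.137 0.728
outer loop
vertex 3.083 2.099 -1.683
vertex 3.639 3.378 -2.438
vertex 2.808 2.57 -1.518
endloop
endfacet
facet normal -0.562 -0.546 0.622
outer loop
vertex 3.083 2.099 -1.683
vertex 2.808 2.57 -1.518
vertex 2.614 2.266 -1.96
endloop
endfacet
facet normal 0.562 0.546 -0.621
outer loop
vertex 3.639 3.378 -2.438
vertex 3.446 3.074 -2.88
vertex 3.17 3.545 -2.716
endloop
endfacet
facet normal -0.084 0.785 0.614
outer loop
vertex 3.639 3.378 -2.438
vertex 3.17 3.545 -2.716
vertex 2.808 2.57 -1.518
endloop
endfacet
facet normal -0.084 0.785 0.614
outer loop
vertex 2.808 2.57 -1.518
vertex 3.17 3.545 -2.716
vertex 2.339 2.737 -1.796
endloop
endfacet
facet normal -0.563 -0.545 0.622
outer loop
vertex 2.808 2.57 -1.518
vertex 2.339 2.737 -1.796
vertex 2.614 2.266 -1.96
endloop
endfacet
facet normal 0.562 0.546 -0.622
outer loop
vertex 3.17 3.545 -2.716
vertex 3.446 3.074 -2.88
vertex 2.977 3.241 -3.157
endloop
endfacet
facet normal -0.755 0.646 -0.115
outer loop
vertex 3.17 3.545 -2.716
vertex 2.977 3.241 -3.157
vertex 2.339 2.737 -1.796
endloop
endfacet
facet normal -0.754 0.647 -0.114
outer loop
vertex 2.339 2.737 -1.796
vertex 2.977 3.241 -3.157
vertex 2.145 2.433 -2.237
endloop
endfacet
facet normal -0.562 -0.545 0.623
outer loop
vertex 2.339 2.737 -1.796
vertex 2.145 2.433 -2.237
vertex 2.614 2.266 -1.96
endloop
endfacet
facet normal 0.562 0.546 -0.622
outer loop
vertex 2.977 3.241 -3.157
vertex 3.446 3.074 -2.88
vertex 3.252 2.77 -3.322
endloop
endfacet
facet normal -0.672 -0.137 -0.728
outer loop
vertex 2.977 3.241 -3.157
vertex 3.252 2.77 -3.322
vertex 2.145 2.433 -2.237
endloop
endfacet
facet normal -0.671 -0.138 -0.728
outer loop
vertex 2.145 2.433 -2.237
vertex 3.252 2.77 -3.322
vertex 2.421 1.962 -2.402
endloop
endfacet
facet normal -0.562 -0.547 0.621
outer loop
vertex 2.145 2.433 -2.237
vertex 2.421 1.962 -2.402
vertex 2.614 2.266 -1.96
endloop
endfacet
facet normal 0.563 0.545 -0.622
outer loop
vertex 3.252 2.77 -3.322
vertex 3.446 3.074 -2.88
vertex 3.721 2.603 -3.044
endloop
endfacet
facet normal 0.084 -0.785 -0.614
outer loop
vertex 3.252 2.77 -3.322
vertex 3.721 2.603 -3.044
vertex 2.421 1.962 -2.402
endloop
endfacet
facet normal 0.084 -0.785 -0.614
outer loop
vertex 2.421 1.962 -2.402
vertex 3.721 2.603 -3.044
vertex 2.89 1.795 -2.124
endloop
endfacet
facet normal -0.562 -0.546 0.621
outer loop
vertex 2.421 1.962 -2.402
vertex 2.89 1.795 -2.124
vertex 2.614 2.266 -1.96
endloop
endfacet
facet normal 0.562 0.545 -0.623
outer loop
vertex 3.721 2.603 -3.044
vertex 3.446 3.074 -2.88
vertex 3.915 2.907 -2.603
endloop
endfacet
facet normal 0.754 -0.646 0.114
outer loop
vertex 3.721 2.603 -3.044
vertex 3.915 2.907 -2.603
vertex 2.89 1.795 -2.124
endloop
endfacet
facet normal 0.755 -0.646 0.115
outer loop
vertex 2.89 1.795 -2.124
vertex 3.915 2.907 -2.603
vertex 3.083 2.099 -1.683
endloop
endfacet
facet normal -0.562 -0.546 0.622
outer loop
vertex 2.89 1.795 -2.124
vertex 3.083 2.099 -1.683
vertex 2.614 2.266 -1.96
endloop
endfacet

endsolid


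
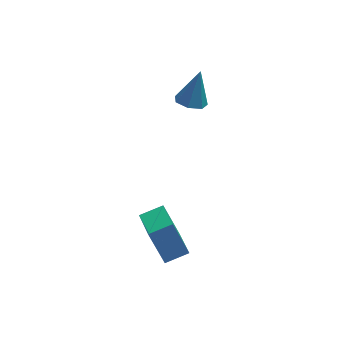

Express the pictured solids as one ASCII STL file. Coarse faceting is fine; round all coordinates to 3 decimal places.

solid 
facet normal -0.940 -0.161 -0.301
outer loop
vertex -4.081 -1.943 -1.918
vertex -4.218 -0.399 -2.316
vertex -3.499 -2.309 -3.538
endloop
endfacet
facet normal 0.086 -0.965 0.249
outer loop
vertex -2.522 -2.141 -3.224
vertex -4.081 -1.943 -1.918
vertex -3.499 -2.309 -3.538
endloop
endfacet
facet normal -0.940 -0.161 -0.301
outer loop
vertex -3.499 -2.309 -3.538
vertex -4.218 -0.399 -2.316
vertex -3.636 -0.765 -3.936
endloop
endfacet
facet normal 0.332 -0.208 -0.920
outer loop
vertex -3.636 -0.765 -3.936
vertex -2.522 -2.141 -3.224
vertex -3.499 -2.309 -3.538
endloop
endfacet
facet normal -0.332 0.208 0.920
outer loop
vertex -4.081 -1.943 -1.918
vertex -3.241 -0.231 -2.002
vertex -4.218 -0.399 -2.316
endloop
endfacet
facet normal 0.086 -0.965 0.249
outer loop
vertex -3.104 -1.775 -1.604
vertex -4.081 -1.943 -1.918
vertex -2.522 -2.141 -3.224
endloop
endfacet
facet normal -0.332 0.208 0.920
outer loop
vertex -3.104 -1.775 -1.604
vertex -3.241 -0.231 -2.002
vertex -4.081 -1.943 -1.918
endloop
endfacet
facet normal -0.086 0.965 -0.249
outer loop
vertex -4.218 -0.399 -2.316
vertex -3.241 -0.231 -2.002
vertex -3.636 -0.765 -3.936
endloop
endfacet
facet normal 0.332 -0.208 -0.920
outer loop
vertex -2.659 -0.597 -3.622
vertex -2.522 -2.141 -3.224
vertex -3.636 -0.765 -3.936
endloop
endfacet
facet normal -0.086 0.965 -0.249
outer loop
vertex -3.636 -0.765 -3.936
vertex -3.241 -0.231 -2.002
vertex -2.659 -0.597 -3.622
endloop
endfacet
facet normal 0.940 0.161 0.301
outer loop
vertex -2.659 -0.597 -3.622
vertex -3.104 -1.775 -1.604
vertex -2.522 -2.141 -3.224
endloop
endfacet
facet normal 0.940 0.161 0.301
outer loop
vertex -3.241 -0.231 -2.002
vertex -3.104 -1.775 -1.604
vertex -2.659 -0.597 -3.622
endloop
endfacet
facet normal -0.279 -0.244 -0.929
outer loop
vertex -1.056 4.053 0.48
vertex -1.531 3.609 0.739
vertex -1.607 4.287 0.584
endloop
endfacet
facet normal 0.395 0.919 0.024
outer loop
vertex -1.056 4.053 0.48
vertex -1.607 4.287 0.584
vertex -1.069 4.011 2.281
endloop
endfacet
facet normal -0.277 -0.244 -0.929
outer loop
vertex -1.607 4.287 0.584
vertex -1.531 3.609 0.739
vertex -2.101 4.01 0.804
endloop
endfacet
facet normal -0.379 0.887 0.264
outer loop
vertex -1.607 4.287 0.584
vertex -2.101 4.01 0.804
vertex -1.069 4.011 2.281
endloop
endfacet
facet normal -0.277 -0.243 -0.929
outer loop
vertex -2.101 4.01 0.804
vertex -1.531 3.609 0.739
vertex -2.166 3.431 0.975
endloop
endfacet
facet normal -0.793 0.253 0.554
outer loop
vertex -2.101 4.01 0.804
vertex -2.166 3.431 0.975
vertex -1.069 4.011 2.281
endloop
endfacet
facet normal -0.278 -0.242 -0.930
outer loop
vertex -2.166 3.431 0.975
vertex -1.531 3.609 0.739
vertex -1.753 2.985 0.968
endloop
endfacet
facet normal -0.536 -0.507 0.675
outer loop
vertex -2.166 3.431 0.975
vertex -1.753 2.985 0.968
vertex -1.069 4.011 2.281
endloop
endfacet
facet normal -0.278 -0.242 -0.929
outer loop
vertex -1.753 2.985 0.968
vertex -1.531 3.609 0.739
vertex -1.173 3.009 0.788
endloop
endfacet
facet normal 0.200 -0.820 0.536
outer loop
vertex -1.753 2.985 0.968
vertex -1.173 3.009 0.788
vertex -1.069 4.011 2.281
endloop
endfacet
facet normal -0.279 -0.242 -0.929
outer loop
vertex -1.173 3.009 0.788
vertex -1.531 3.609 0.739
vertex -0.863 3.484 0.571
endloop
endfacet
facet normal 0.859 -0.450 0.242
outer loop
vertex -1.173 3.009 0.788
vertex -0.863 3.484 0.571
vertex -1.069 4.011 2.281
endloop
endfacet
facet normal -0.279 -0.243 -0.929
outer loop
vertex -0.863 3.484 0.571
vertex -1.531 3.609 0.739
vertex -1.056 4.053 0.48
endloop
endfacet
facet normal 0.946 0.323 0.014
outer loop
vertex -0.863 3.484 0.571
vertex -1.056 4.053 0.48
vertex -1.069 4.011 2.281
endloop
endfacet

endsolid


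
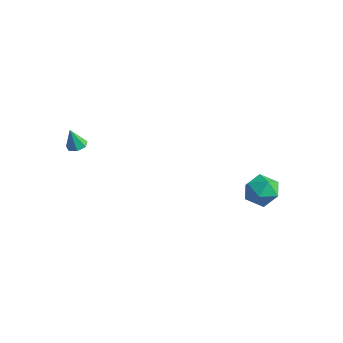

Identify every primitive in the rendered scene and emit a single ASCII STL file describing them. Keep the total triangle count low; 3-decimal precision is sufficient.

solid 
facet normal 0.174 0.194 -0.965
outer loop
vertex -1.422 -2.826 1.043
vertex -1.922 -2.92 0.934
vertex -1.698 -2.47 1.065
endloop
endfacet
facet normal 0.646 0.464 0.606
outer loop
vertex -1.422 -2.826 1.043
vertex -1.698 -2.47 1.065
vertex -2.118 -3.14 2.026
endloop
endfacet
facet normal 0.172 0.195 -0.965
outer loop
vertex -1.698 -2.47 1.065
vertex -1.922 -2.92 0.934
vertex -2.143 -2.453 0.989
endloop
endfacet
facet normal -0.063 0.831 0.552
outer loop
vertex -1.698 -2.47 1.065
vertex -2.143 -2.453 0.989
vertex -2.118 -3.14 2.026
endloop
endfacet
facet normal 0.174 0.196 -0.965
outer loop
vertex -2.143 -2.453 0.989
vertex -1.922 -2.92 0.934
vertex -2.421 -2.788 0.871
endloop
endfacet
facet normal -0.776 0.517 0.361
outer loop
vertex -2.143 -2.453 0.989
vertex -2.421 -2.788 0.871
vertex -2.118 -3.14 2.026
endloop
endfacet
facet normal 0.173 0.194 -0.965
outer loop
vertex -2.421 -2.788 0.871
vertex -1.922 -2.92 0.934
vertex -2.323 -3.223 0.801
endloop
endfacet
facet normal -0.954 -0.243 0.176
outer loop
vertex -2.421 -2.788 0.871
vertex -2.323 -3.223 0.801
vertex -2.118 -3.14 2.026
endloop
endfacet
facet normal 0.175 0.193 -0.966
outer loop
vertex -2.323 -3.223 0.801
vertex -1.922 -2.92 0.934
vertex -1.923 -3.43 0.832
endloop
endfacet
facet normal -0.464 -0.875 0.137
outer loop
vertex -2.323 -3.223 0.801
vertex -1.923 -3.43 0.832
vertex -2.118 -3.14 2.026
endloop
endfacet
facet normal 0.173 0.193 -0.966
outer loop
vertex -1.923 -3.43 0.832
vertex -1.922 -2.92 0.934
vertex -1.522 -3.253 0.939
endloop
endfacet
facet normal 0.327 -0.905 0.273
outer loop
vertex -1.923 -3.43 0.832
vertex -1.522 -3.253 0.939
vertex -2.118 -3.14 2.026
endloop
endfacet
facet normal 0.174 0.194 -0.965
outer loop
vertex -1.522 -3.253 0.939
vertex -1.922 -2.92 0.934
vertex -1.422 -2.826 1.043
endloop
endfacet
facet normal 0.820 -0.309 0.482
outer loop
vertex -1.522 -3.253 0.939
vertex -1.422 -2.826 1.043
vertex -2.118 -3.14 2.026
endloop
endfacet
facet normal -0.256 -0.047 0.966
outer loop
vertex 3.244 3.944 -2.184
vertex 3.377 2.975 -2.196
vertex 4.121 3.567 -1.97
endloop
endfacet
facet normal 0.050 0.579 0.814
outer loop
vertex 3.244 3.944 -2.184
vertex 4.121 3.567 -1.97
vertex 4.055 4.364 -2.533
endloop
endfacet
facet normal -0.334 0.894 0.300
outer loop
vertex 3.244 3.944 -2.184
vertex 4.055 4.364 -2.533
vertex 3.27 4.264 -3.108
endloop
endfacet
facet normal -0.877 0.461 0.135
outer loop
vertex 3.244 3.944 -2.184
vertex 3.27 4.264 -3.108
vertex 2.851 3.405 -2.899
endloop
endfacet
facet normal -0.829 -0.121 0.546
outer loop
vertex 3.244 3.944 -2.184
vertex 2.851 3.405 -2.899
vertex 3.377 2.975 -2.196
endloop
endfacet
facet normal 0.701 0.449 0.554
outer loop
vertex 4.055 4.364 -2.533
vertex 4.121 3.567 -1.97
vertex 4.689 3.655 -2.761
endloop
endfacet
facet normal 0.206 -0.564 0.800
outer loop
vertex 4.121 3.567 -1.97
vertex 3.377 2.975 -2.196
vertex 4.27 2.796 -2.552
endloop
endfacet
facet normal -0.720 -0.683 0.121
outer loop
vertex 3.377 2.975 -2.196
vertex 2.851 3.405 -2.899
vertex 3.485 2.696 -3.127
endloop
endfacet
facet normal -0.798 0.257 -0.545
outer loop
vertex 2.851 3.405 -2.899
vertex 3.27 4.264 -3.108
vertex 3.419 3.493 -3.69
endloop
endfacet
facet normal 0.081 0.957 -0.277
outer loop
vertex 3.27 4.264 -3.108
vertex 4.055 4.364 -2.533
vertex 4.163 4.085 -3.464
endloop
endfacet
facet normal 0.877 -0.461 -0.135
outer loop
vertex 4.296 3.116 -3.476
vertex 4.689 3.655 -2.761
vertex 4.27 2.796 -2.552
endloop
endfacet
facet normal 0.334 -0.894 -0.300
outer loop
vertex 4.296 3.116 -3.476
vertex 4.27 2.796 -2.552
vertex 3.485 2.696 -3.127
endloop
endfacet
facet normal -0.050 -0.579 -0.814
outer loop
vertex 4.296 3.116 -3.476
vertex 3.485 2.696 -3.127
vertex 3.419 3.493 -3.69
endloop
endfacet
facet normal 0.256 0.047 -0.966
outer loop
vertex 4.296 3.116 -3.476
vertex 3.419 3.493 -3.69
vertex 4.163 4.085 -3.464
endloop
endfacet
facet normal 0.829 0.121 -0.546
outer loop
vertex 4.296 3.116 -3.476
vertex 4.163 4.085 -3.464
vertex 4.689 3.655 -2.761
endloop
endfacet
facet normal 0.798 -0.257 0.545
outer loop
vertex 4.27 2.796 -2.552
vertex 4.689 3.655 -2.761
vertex 4.121 3.567 -1.97
endloop
endfacet
facet normal -0.081 -0.957 0.277
outer loop
vertex 3.485 2.696 -3.127
vertex 4.27 2.796 -2.552
vertex 3.377 2.975 -2.196
endloop
endfacet
facet normal -0.701 -0.449 -0.554
outer loop
vertex 3.419 3.493 -3.69
vertex 3.485 2.696 -3.127
vertex 2.851 3.405 -2.899
endloop
endfacet
facet normal -0.206 0.564 -0.800
outer loop
vertex 4.163 4.085 -3.464
vertex 3.419 3.493 -3.69
vertex 3.27 4.264 -3.108
endloop
endfacet
facet normal 0.720 0.683 -0.121
outer loop
vertex 4.689 3.655 -2.761
vertex 4.163 4.085 -3.464
vertex 4.055 4.364 -2.533
endloop
endfacet

endsolid


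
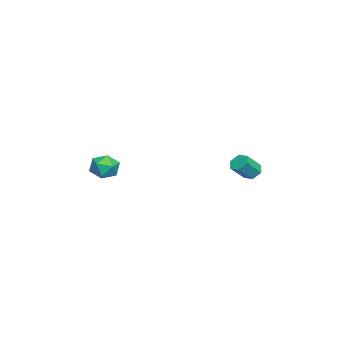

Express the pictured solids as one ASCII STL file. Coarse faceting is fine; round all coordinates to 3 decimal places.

solid 
facet normal 0.096 0.748 0.657
outer loop
vertex -2.828 -2.75 -2.834
vertex -2.515 -3.28 -2.276
vertex -2.008 -2.883 -2.802
endloop
endfacet
facet normal 0.161 0.987 -0.011
outer loop
vertex -2.828 -2.75 -2.834
vertex -2.008 -2.883 -2.802
vertex -2.392 -2.829 -3.537
endloop
endfacet
facet normal -0.438 0.822 -0.364
outer loop
vertex -2.828 -2.75 -2.834
vertex -2.392 -2.829 -3.537
vertex -3.135 -3.193 -3.466
endloop
endfacet
facet normal -0.873 0.481 0.087
outer loop
vertex -2.828 -2.75 -2.834
vertex -3.135 -3.193 -3.466
vertex -3.211 -3.472 -2.687
endloop
endfacet
facet normal -0.544 0.435 0.718
outer loop
vertex -2.828 -2.75 -2.834
vertex -3.211 -3.472 -2.687
vertex -2.515 -3.28 -2.276
endloop
endfacet
facet normal 0.701 0.638 -0.319
outer loop
vertex -2.392 -2.829 -3.537
vertex -2.008 -2.883 -2.802
vertex -1.809 -3.408 -3.413
endloop
endfacet
facet normal 0.596 0.251 0.763
outer loop
vertex -2.008 -2.883 -2.802
vertex -2.515 -3.28 -2.276
vertex -1.885 -3.687 -2.634
endloop
endfacet
facet normal -0.438 -0.257 0.862
outer loop
vertex -2.515 -3.28 -2.276
vertex -3.211 -3.472 -2.687
vertex -2.628 -4.051 -2.563
endloop
endfacet
facet normal -0.970 -0.182 -0.160
outer loop
vertex -3.211 -3.472 -2.687
vertex -3.135 -3.193 -3.466
vertex -3.012 -3.997 -3.298
endloop
endfacet
facet normal -0.266 0.370 -0.890
outer loop
vertex -3.135 -3.193 -3.466
vertex -2.392 -2.829 -3.537
vertex -2.505 -3.6 -3.824
endloop
endfacet
facet normal 0.873 -0.481 -0.087
outer loop
vertex -2.192 -4.13 -3.266
vertex -1.809 -3.408 -3.413
vertex -1.885 -3.687 -2.634
endloop
endfacet
facet normal 0.438 -0.822 0.364
outer loop
vertex -2.192 -4.13 -3.266
vertex -1.885 -3.687 -2.634
vertex -2.628 -4.051 -2.563
endloop
endfacet
facet normal -0.161 -0.987 0.011
outer loop
vertex -2.192 -4.13 -3.266
vertex -2.628 -4.051 -2.563
vertex -3.012 -3.997 -3.298
endloop
endfacet
facet normal -0.096 -0.748 -0.657
outer loop
vertex -2.192 -4.13 -3.266
vertex -3.012 -3.997 -3.298
vertex -2.505 -3.6 -3.824
endloop
endfacet
facet normal 0.544 -0.435 -0.718
outer loop
vertex -2.192 -4.13 -3.266
vertex -2.505 -3.6 -3.824
vertex -1.809 -3.408 -3.413
endloop
endfacet
facet normal 0.970 0.182 0.160
outer loop
vertex -1.885 -3.687 -2.634
vertex -1.809 -3.408 -3.413
vertex -2.008 -2.883 -2.802
endloop
endfacet
facet normal 0.266 -0.370 0.890
outer loop
vertex -2.628 -4.051 -2.563
vertex -1.885 -3.687 -2.634
vertex -2.515 -3.28 -2.276
endloop
endfacet
facet normal -0.701 -0.638 0.319
outer loop
vertex -3.012 -3.997 -3.298
vertex -2.628 -4.051 -2.563
vertex -3.211 -3.472 -2.687
endloop
endfacet
facet normal -0.596 -0.251 -0.763
outer loop
vertex -2.505 -3.6 -3.824
vertex -3.012 -3.997 -3.298
vertex -3.135 -3.193 -3.466
endloop
endfacet
facet normal 0.438 0.257 -0.862
outer loop
vertex -1.809 -3.408 -3.413
vertex -2.505 -3.6 -3.824
vertex -2.392 -2.829 -3.537
endloop
endfacet
facet normal -0.550 0.484 -0.680
outer loop
vertex -3.963 4.039 -3.438
vertex -4.282 3.574 -3.511
vertex -4.428 3.96 -3.118
endloop
endfacet
facet normal 0.178 0.863 0.472
outer loop
vertex -3.963 4.039 -3.438
vertex -4.428 3.96 -3.118
vertex -3.298 3.452 -2.615
endloop
endfacet
facet normal 0.178 0.863 0.472
outer loop
vertex -3.298 3.452 -2.615
vertex -4.428 3.96 -3.118
vertex -3.763 3.373 -2.295
endloop
endfacet
facet normal 0.550 -0.486 0.679
outer loop
vertex -3.298 3.452 -2.615
vertex -3.763 3.373 -2.295
vertex -3.618 2.986 -2.689
endloop
endfacet
facet normal -0.549 0.485 -0.681
outer loop
vertex -4.428 3.96 -3.118
vertex -4.282 3.574 -3.511
vertex -4.748 3.494 -3.192
endloop
endfacet
facet normal -0.619 0.310 0.722
outer loop
vertex -4.428 3.96 -3.118
vertex -4.748 3.494 -3.192
vertex -3.763 3.373 -2.295
endloop
endfacet
facet normal -0.619 0.310 0.722
outer loop
vertex -3.763 3.373 -2.295
vertex -4.748 3.494 -3.192
vertex -4.083 2.907 -2.369
endloop
endfacet
facet normal 0.550 -0.486 0.679
outer loop
vertex -3.763 3.373 -2.295
vertex -4.083 2.907 -2.369
vertex -3.618 2.986 -2.689
endloop
endfacet
facet normal -0.549 0.485 -0.681
outer loop
vertex -4.748 3.494 -3.192
vertex -4.282 3.574 -3.511
vertex -4.602 3.108 -3.585
endloop
endfacet
facet normal -0.795 -0.553 0.248
outer loop
vertex -4.748 3.494 -3.192
vertex -4.602 3.108 -3.585
vertex -4.083 2.907 -2.369
endloop
endfacet
facet normal -0.795 -0.553 0.248
outer loop
vertex -4.083 2.907 -2.369
vertex -4.602 3.108 -3.585
vertex -3.937 2.521 -2.762
endloop
endfacet
facet normal 0.550 -0.484 0.680
outer loop
vertex -4.083 2.907 -2.369
vertex -3.937 2.521 -2.762
vertex -3.618 2.986 -2.689
endloop
endfacet
facet normal -0.550 0.486 -0.679
outer loop
vertex -4.602 3.108 -3.585
vertex -4.282 3.574 -3.511
vertex -4.137 3.187 -3.905
endloop
endfacet
facet normal -0.178 -0.863 -0.472
outer loop
vertex -4.602 3.108 -3.585
vertex -4.137 3.187 -3.905
vertex -3.937 2.521 -2.762
endloop
endfacet
facet normal -0.178 -0.863 -0.472
outer loop
vertex -3.937 2.521 -2.762
vertex -4.137 3.187 -3.905
vertex -3.472 2.6 -3.082
endloop
endfacet
facet normal 0.550 -0.484 0.680
outer loop
vertex -3.937 2.521 -2.762
vertex -3.472 2.6 -3.082
vertex -3.618 2.986 -2.689
endloop
endfacet
facet normal -0.550 0.486 -0.679
outer loop
vertex -4.137 3.187 -3.905
vertex -4.282 3.574 -3.511
vertex -3.817 3.653 -3.831
endloop
endfacet
facet normal 0.619 -0.310 -0.722
outer loop
vertex -4.137 3.187 -3.905
vertex -3.817 3.653 -3.831
vertex -3.472 2.6 -3.082
endloop
endfacet
facet normal 0.619 -0.310 -0.722
outer loop
vertex -3.472 2.6 -3.082
vertex -3.817 3.653 -3.831
vertex -3.152 3.066 -3.008
endloop
endfacet
facet normal 0.549 -0.485 0.681
outer loop
vertex -3.472 2.6 -3.082
vertex -3.152 3.066 -3.008
vertex -3.618 2.986 -2.689
endloop
endfacet
facet normal -0.550 0.484 -0.680
outer loop
vertex -3.817 3.653 -3.831
vertex -4.282 3.574 -3.511
vertex -3.963 4.039 -3.438
endloop
endfacet
facet normal 0.795 0.553 -0.248
outer loop
vertex -3.817 3.653 -3.831
vertex -3.963 4.039 -3.438
vertex -3.152 3.066 -3.008
endloop
endfacet
facet normal 0.795 0.553 -0.248
outer loop
vertex -3.152 3.066 -3.008
vertex -3.963 4.039 -3.438
vertex -3.298 3.452 -2.615
endloop
endfacet
facet normal 0.549 -0.485 0.681
outer loop
vertex -3.152 3.066 -3.008
vertex -3.298 3.452 -2.615
vertex -3.618 2.986 -2.689
endloop
endfacet

endsolid


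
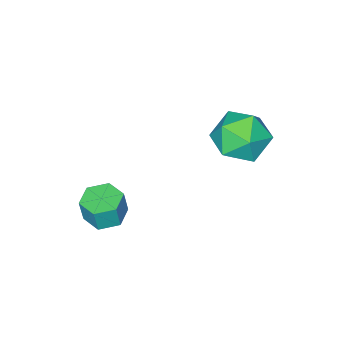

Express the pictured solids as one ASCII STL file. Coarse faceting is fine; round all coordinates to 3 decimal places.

solid 
facet normal -0.162 0.012 -0.987
outer loop
vertex 3.85 0.927 -1.236
vertex 3.167 0.566 -1.128
vertex 3.201 1.345 -1.124
endloop
endfacet
facet normal 0.531 0.844 -0.077
outer loop
vertex 3.85 0.927 -1.236
vertex 3.201 1.345 -1.124
vertex 4.016 0.915 -0.219
endloop
endfacet
facet normal 0.531 0.844 -0.077
outer loop
vertex 4.016 0.915 -0.219
vertex 3.201 1.345 -1.124
vertex 3.367 1.333 -0.108
endloop
endfacet
facet normal 0.161 -0.012 0.987
outer loop
vertex 4.016 0.915 -0.219
vertex 3.367 1.333 -0.108
vertex 3.333 0.554 -0.112
endloop
endfacet
facet normal -0.161 0.012 -0.987
outer loop
vertex 3.201 1.345 -1.124
vertex 3.167 0.566 -1.128
vertex 2.518 0.985 -1.017
endloop
endfacet
facet normal -0.454 0.887 0.085
outer loop
vertex 3.201 1.345 -1.124
vertex 2.518 0.985 -1.017
vertex 3.367 1.333 -0.108
endloop
endfacet
facet normal -0.455 0.886 0.086
outer loop
vertex 3.367 1.333 -0.108
vertex 2.518 0.985 -1.017
vertex 2.684 0.972 -0.001
endloop
endfacet
facet normal 0.161 -0.012 0.987
outer loop
vertex 3.367 1.333 -0.108
vertex 2.684 0.972 -0.001
vertex 3.333 0.554 -0.112
endloop
endfacet
facet normal -0.161 0.012 -0.987
outer loop
vertex 2.518 0.985 -1.017
vertex 3.167 0.566 -1.128
vertex 2.484 0.205 -1.021
endloop
endfacet
facet normal -0.986 0.042 0.162
outer loop
vertex 2.518 0.985 -1.017
vertex 2.484 0.205 -1.021
vertex 2.684 0.972 -0.001
endloop
endfacet
facet normal -0.986 0.042 0.161
outer loop
vertex 2.684 0.972 -0.001
vertex 2.484 0.205 -1.021
vertex 2.65 0.193 -0.004
endloop
endfacet
facet normal 0.162 -0.011 0.987
outer loop
vertex 2.684 0.972 -0.001
vertex 2.65 0.193 -0.004
vertex 3.333 0.554 -0.112
endloop
endfacet
facet normal -0.161 0.012 -0.987
outer loop
vertex 2.484 0.205 -1.021
vertex 3.167 0.566 -1.128
vertex 3.133 -0.213 -1.132
endloop
endfacet
facet normal -0.531 -0.844 0.077
outer loop
vertex 2.484 0.205 -1.021
vertex 3.133 -0.213 -1.132
vertex 2.65 0.193 -0.004
endloop
endfacet
facet normal -0.530 -0.844 0.077
outer loop
vertex 2.65 0.193 -0.004
vertex 3.133 -0.213 -1.132
vertex 3.299 -0.225 -0.116
endloop
endfacet
facet normal 0.162 -0.012 0.987
outer loop
vertex 2.65 0.193 -0.004
vertex 3.299 -0.225 -0.116
vertex 3.333 0.554 -0.112
endloop
endfacet
facet normal -0.161 0.012 -0.987
outer loop
vertex 3.133 -0.213 -1.132
vertex 3.167 0.566 -1.128
vertex 3.816 0.148 -1.239
endloop
endfacet
facet normal 0.455 -0.886 -0.085
outer loop
vertex 3.133 -0.213 -1.132
vertex 3.816 0.148 -1.239
vertex 3.299 -0.225 -0.116
endloop
endfacet
facet normal 0.454 -0.887 -0.086
outer loop
vertex 3.299 -0.225 -0.116
vertex 3.816 0.148 -1.239
vertex 3.982 0.135 -0.223
endloop
endfacet
facet normal 0.161 -0.012 0.987
outer loop
vertex 3.299 -0.225 -0.116
vertex 3.982 0.135 -0.223
vertex 3.333 0.554 -0.112
endloop
endfacet
facet normal -0.162 0.011 -0.987
outer loop
vertex 3.816 0.148 -1.239
vertex 3.167 0.566 -1.128
vertex 3.85 0.927 -1.236
endloop
endfacet
facet normal 0.986 -0.042 -0.162
outer loop
vertex 3.816 0.148 -1.239
vertex 3.85 0.927 -1.236
vertex 3.982 0.135 -0.223
endloop
endfacet
facet normal 0.986 -0.042 -0.161
outer loop
vertex 3.982 0.135 -0.223
vertex 3.85 0.927 -1.236
vertex 4.016 0.915 -0.219
endloop
endfacet
facet normal 0.161 -0.012 0.987
outer loop
vertex 3.982 0.135 -0.223
vertex 4.016 0.915 -0.219
vertex 3.333 0.554 -0.112
endloop
endfacet
facet normal -0.206 0.729 0.653
outer loop
vertex -1.188 4.166 2.792
vertex -0.94 3.46 3.659
vertex -0.117 4.108 3.195
endloop
endfacet
facet normal 0.039 0.998 0.040
outer loop
vertex -1.188 4.166 2.792
vertex -0.117 4.108 3.195
vertex -0.302 4.16 2.065
endloop
endfacet
facet normal -0.393 0.781 -0.485
outer loop
vertex -1.188 4.166 2.792
vertex -0.302 4.16 2.065
vertex -1.24 3.543 1.831
endloop
endfacet
facet normal -0.905 0.378 -0.196
outer loop
vertex -1.188 4.166 2.792
vertex -1.24 3.543 1.831
vertex -1.634 3.11 2.817
endloop
endfacet
facet normal -0.790 0.345 0.507
outer loop
vertex -1.188 4.166 2.792
vertex -1.634 3.11 2.817
vertex -0.94 3.46 3.659
endloop
endfacet
facet normal 0.686 0.723 -0.079
outer loop
vertex -0.302 4.16 2.065
vertex -0.117 4.108 3.195
vertex 0.494 3.45 2.483
endloop
endfacet
facet normal 0.289 0.287 0.913
outer loop
vertex -0.117 4.108 3.195
vertex -0.94 3.46 3.659
vertex 0.1 3.017 3.469
endloop
endfacet
facet normal -0.654 -0.334 0.678
outer loop
vertex -0.94 3.46 3.659
vertex -1.634 3.11 2.817
vertex -0.838 2.4 3.235
endloop
endfacet
facet normal -0.841 -0.283 -0.460
outer loop
vertex -1.634 3.11 2.817
vertex -1.24 3.543 1.831
vertex -1.023 2.452 2.105
endloop
endfacet
facet normal -0.012 0.370 -0.929
outer loop
vertex -1.24 3.543 1.831
vertex -0.302 4.16 2.065
vertex -0.2 3.1 1.641
endloop
endfacet
facet normal 0.905 -0.378 0.196
outer loop
vertex 0.048 2.394 2.508
vertex 0.494 3.45 2.483
vertex 0.1 3.017 3.469
endloop
endfacet
facet normal 0.393 -0.781 0.485
outer loop
vertex 0.048 2.394 2.508
vertex 0.1 3.017 3.469
vertex -0.838 2.4 3.235
endloop
endfacet
facet normal -0.039 -0.998 -0.040
outer loop
vertex 0.048 2.394 2.508
vertex -0.838 2.4 3.235
vertex -1.023 2.452 2.105
endloop
endfacet
facet normal 0.206 -0.729 -0.653
outer loop
vertex 0.048 2.394 2.508
vertex -1.023 2.452 2.105
vertex -0.2 3.1 1.641
endloop
endfacet
facet normal 0.790 -0.345 -0.507
outer loop
vertex 0.048 2.394 2.508
vertex -0.2 3.1 1.641
vertex 0.494 3.45 2.483
endloop
endfacet
facet normal 0.841 0.283 0.460
outer loop
vertex 0.1 3.017 3.469
vertex 0.494 3.45 2.483
vertex -0.117 4.108 3.195
endloop
endfacet
facet normal 0.012 -0.370 0.929
outer loop
vertex -0.838 2.4 3.235
vertex 0.1 3.017 3.469
vertex -0.94 3.46 3.659
endloop
endfacet
facet normal -0.686 -0.723 0.079
outer loop
vertex -1.023 2.452 2.105
vertex -0.838 2.4 3.235
vertex -1.634 3.11 2.817
endloop
endfacet
facet normal -0.289 -0.287 -0.913
outer loop
vertex -0.2 3.1 1.641
vertex -1.023 2.452 2.105
vertex -1.24 3.543 1.831
endloop
endfacet
facet normal 0.654 0.334 -0.678
outer loop
vertex 0.494 3.45 2.483
vertex -0.2 3.1 1.641
vertex -0.302 4.16 2.065
endloop
endfacet

endsolid


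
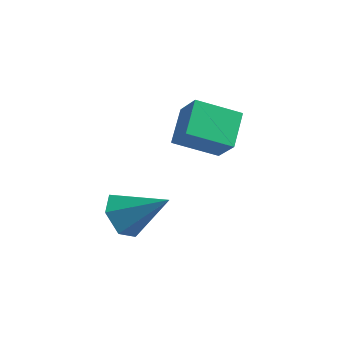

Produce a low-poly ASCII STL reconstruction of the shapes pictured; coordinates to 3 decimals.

solid 
facet normal -0.583 0.336 -0.739
outer loop
vertex 1.524 2.183 0.196
vertex 2.896 3.007 -0.512
vertex 1.847 0.944 -0.623
endloop
endfacet
facet normal -0.784 -0.471 0.404
outer loop
vertex 2.664 0.473 0.412
vertex 1.524 2.183 0.196
vertex 1.847 0.944 -0.623
endloop
endfacet
facet normal -0.583 0.336 -0.739
outer loop
vertex 1.847 0.944 -0.623
vertex 2.896 3.007 -0.512
vertex 3.219 1.768 -1.331
endloop
endfacet
facet normal 0.212 -0.816 -0.538
outer loop
vertex 3.219 1.768 -1.331
vertex 2.664 0.473 0.412
vertex 1.847 0.944 -0.623
endloop
endfacet
facet normal -0.212 0.816 0.538
outer loop
vertex 1.524 2.183 0.196
vertex 3.713 2.536 0.523
vertex 2.896 3.007 -0.512
endloop
endfacet
facet normal -0.784 -0.471 0.404
outer loop
vertex 2.341 1.712 1.231
vertex 1.524 2.183 0.196
vertex 2.664 0.473 0.412
endloop
endfacet
facet normal -0.212 0.816 0.538
outer loop
vertex 2.341 1.712 1.231
vertex 3.713 2.536 0.523
vertex 1.524 2.183 0.196
endloop
endfacet
facet normal 0.784 0.471 -0.404
outer loop
vertex 2.896 3.007 -0.512
vertex 3.713 2.536 0.523
vertex 3.219 1.768 -1.331
endloop
endfacet
facet normal 0.212 -0.816 -0.538
outer loop
vertex 4.036 1.297 -0.296
vertex 2.664 0.473 0.412
vertex 3.219 1.768 -1.331
endloop
endfacet
facet normal 0.784 0.471 -0.404
outer loop
vertex 3.219 1.768 -1.331
vertex 3.713 2.536 0.523
vertex 4.036 1.297 -0.296
endloop
endfacet
facet normal 0.583 -0.336 0.739
outer loop
vertex 4.036 1.297 -0.296
vertex 2.341 1.712 1.231
vertex 2.664 0.473 0.412
endloop
endfacet
facet normal 0.583 -0.336 0.739
outer loop
vertex 3.713 2.536 0.523
vertex 2.341 1.712 1.231
vertex 4.036 1.297 -0.296
endloop
endfacet
facet normal -0.795 -0.224 -0.564
outer loop
vertex 1.484 -0.871 -4.397
vertex 0.897 -0.729 -3.625
vertex 1.11 0.018 -4.222
endloop
endfacet
facet normal 0.748 0.416 -0.517
outer loop
vertex 1.484 -0.871 -4.397
vertex 1.11 0.018 -4.222
vertex 2.463 -0.291 -2.515
endloop
endfacet
facet normal -0.796 -0.223 -0.563
outer loop
vertex 1.11 0.018 -4.222
vertex 0.897 -0.729 -3.625
vertex 0.524 0.16 -3.45
endloop
endfacet
facet normal 0.229 0.973 -0.005
outer loop
vertex 1.11 0.018 -4.222
vertex 0.524 0.16 -3.45
vertex 2.463 -0.291 -2.515
endloop
endfacet
facet normal -0.795 -0.223 -0.564
outer loop
vertex 0.524 0.16 -3.45
vertex 0.897 -0.729 -3.625
vertex 0.31 -0.588 -2.853
endloop
endfacet
facet normal -0.205 0.646 0.736
outer loop
vertex 0.524 0.16 -3.45
vertex 0.31 -0.588 -2.853
vertex 2.463 -0.291 -2.515
endloop
endfacet
facet normal -0.795 -0.222 -0.564
outer loop
vertex 0.31 -0.588 -2.853
vertex 0.897 -0.729 -3.625
vertex 0.683 -1.477 -3.029
endloop
endfacet
facet normal -0.118 -0.240 0.963
outer loop
vertex 0.31 -0.588 -2.853
vertex 0.683 -1.477 -3.029
vertex 2.463 -0.291 -2.515
endloop
endfacet
facet normal -0.795 -0.222 -0.565
outer loop
vertex 0.683 -1.477 -3.029
vertex 0.897 -0.729 -3.625
vertex 1.27 -1.618 -3.8
endloop
endfacet
facet normal 0.401 -0.797 0.451
outer loop
vertex 0.683 -1.477 -3.029
vertex 1.27 -1.618 -3.8
vertex 2.463 -0.291 -2.515
endloop
endfacet
facet normal -0.795 -0.223 -0.564
outer loop
vertex 1.27 -1.618 -3.8
vertex 0.897 -0.729 -3.625
vertex 1.484 -0.871 -4.397
endloop
endfacet
facet normal 0.834 -0.470 -0.289
outer loop
vertex 1.27 -1.618 -3.8
vertex 1.484 -0.871 -4.397
vertex 2.463 -0.291 -2.515
endloop
endfacet

endsolid


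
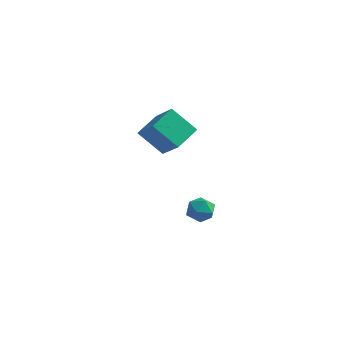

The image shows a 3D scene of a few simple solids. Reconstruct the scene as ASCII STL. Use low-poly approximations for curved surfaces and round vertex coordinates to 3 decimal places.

solid 
facet normal -0.974 -0.181 0.133
outer loop
vertex 1.118 2.969 -3.685
vertex 1.288 1.979 -3.787
vertex 1.333 2.408 -2.874
endloop
endfacet
facet normal -0.774 0.406 0.486
outer loop
vertex 1.118 2.969 -3.685
vertex 1.333 2.408 -2.874
vertex 1.747 3.322 -2.979
endloop
endfacet
facet normal -0.501 0.866 0.013
outer loop
vertex 1.118 2.969 -3.685
vertex 1.747 3.322 -2.979
vertex 1.958 3.459 -3.956
endloop
endfacet
facet normal -0.532 0.563 -0.633
outer loop
vertex 1.118 2.969 -3.685
vertex 1.958 3.459 -3.956
vertex 1.675 2.629 -4.456
endloop
endfacet
facet normal -0.825 -0.084 -0.559
outer loop
vertex 1.118 2.969 -3.685
vertex 1.675 2.629 -4.456
vertex 1.288 1.979 -3.787
endloop
endfacet
facet normal -0.255 0.224 0.941
outer loop
vertex 1.747 3.322 -2.979
vertex 1.333 2.408 -2.874
vertex 2.305 2.551 -2.644
endloop
endfacet
facet normal -0.579 -0.726 0.370
outer loop
vertex 1.333 2.408 -2.874
vertex 1.288 1.979 -3.787
vertex 2.022 1.721 -3.144
endloop
endfacet
facet normal -0.338 -0.570 -0.749
outer loop
vertex 1.288 1.979 -3.787
vertex 1.675 2.629 -4.456
vertex 2.233 1.858 -4.121
endloop
endfacet
facet normal 0.135 0.477 -0.868
outer loop
vertex 1.675 2.629 -4.456
vertex 1.958 3.459 -3.956
vertex 2.647 2.772 -4.226
endloop
endfacet
facet normal 0.186 0.967 0.176
outer loop
vertex 1.958 3.459 -3.956
vertex 1.747 3.322 -2.979
vertex 2.692 3.201 -3.313
endloop
endfacet
facet normal 0.532 -0.563 0.633
outer loop
vertex 2.862 2.211 -3.415
vertex 2.305 2.551 -2.644
vertex 2.022 1.721 -3.144
endloop
endfacet
facet normal 0.501 -0.866 -0.013
outer loop
vertex 2.862 2.211 -3.415
vertex 2.022 1.721 -3.144
vertex 2.233 1.858 -4.121
endloop
endfacet
facet normal 0.774 -0.406 -0.486
outer loop
vertex 2.862 2.211 -3.415
vertex 2.233 1.858 -4.121
vertex 2.647 2.772 -4.226
endloop
endfacet
facet normal 0.974 0.181 -0.133
outer loop
vertex 2.862 2.211 -3.415
vertex 2.647 2.772 -4.226
vertex 2.692 3.201 -3.313
endloop
endfacet
facet normal 0.825 0.084 0.559
outer loop
vertex 2.862 2.211 -3.415
vertex 2.692 3.201 -3.313
vertex 2.305 2.551 -2.644
endloop
endfacet
facet normal -0.135 -0.477 0.868
outer loop
vertex 2.022 1.721 -3.144
vertex 2.305 2.551 -2.644
vertex 1.333 2.408 -2.874
endloop
endfacet
facet normal -0.186 -0.967 -0.176
outer loop
vertex 2.233 1.858 -4.121
vertex 2.022 1.721 -3.144
vertex 1.288 1.979 -3.787
endloop
endfacet
facet normal 0.255 -0.224 -0.941
outer loop
vertex 2.647 2.772 -4.226
vertex 2.233 1.858 -4.121
vertex 1.675 2.629 -4.456
endloop
endfacet
facet normal 0.579 0.726 -0.370
outer loop
vertex 2.692 3.201 -3.313
vertex 2.647 2.772 -4.226
vertex 1.958 3.459 -3.956
endloop
endfacet
facet normal 0.338 0.570 0.749
outer loop
vertex 2.305 2.551 -2.644
vertex 2.692 3.201 -3.313
vertex 1.747 3.322 -2.979
endloop
endfacet
facet normal -0.605 0.430 -0.670
outer loop
vertex -1.445 1.087 3.45
vertex -0.89 2.784 4.038
vertex 0.137 1.069 2.009
endloop
endfacet
facet normal -0.295 -0.903 -0.313
outer loop
vertex 1.45 0.136 3.462
vertex -1.445 1.087 3.45
vertex 0.137 1.069 2.009
endloop
endfacet
facet normal -0.605 0.430 -0.670
outer loop
vertex 0.137 1.069 2.009
vertex -0.89 2.784 4.038
vertex 0.692 2.766 2.597
endloop
endfacet
facet normal 0.739 -0.008 -0.673
outer loop
vertex 0.692 2.766 2.597
vertex 1.45 0.136 3.462
vertex 0.137 1.069 2.009
endloop
endfacet
facet normal -0.739 0.008 0.673
outer loop
vertex -1.445 1.087 3.45
vertex 0.423 1.851 5.491
vertex -0.89 2.784 4.038
endloop
endfacet
facet normal -0.295 -0.903 -0.313
outer loop
vertex -0.132 0.154 4.903
vertex -1.445 1.087 3.45
vertex 1.45 0.136 3.462
endloop
endfacet
facet normal -0.739 0.008 0.673
outer loop
vertex -0.132 0.154 4.903
vertex 0.423 1.851 5.491
vertex -1.445 1.087 3.45
endloop
endfacet
facet normal 0.295 0.903 0.313
outer loop
vertex -0.89 2.784 4.038
vertex 0.423 1.851 5.491
vertex 0.692 2.766 2.597
endloop
endfacet
facet normal 0.739 -0.008 -0.673
outer loop
vertex 2.005 1.833 4.05
vertex 1.45 0.136 3.462
vertex 0.692 2.766 2.597
endloop
endfacet
facet normal 0.295 0.903 0.313
outer loop
vertex 0.692 2.766 2.597
vertex 0.423 1.851 5.491
vertex 2.005 1.833 4.05
endloop
endfacet
facet normal 0.605 -0.430 0.670
outer loop
vertex 2.005 1.833 4.05
vertex -0.132 0.154 4.903
vertex 1.45 0.136 3.462
endloop
endfacet
facet normal 0.605 -0.430 0.670
outer loop
vertex 0.423 1.851 5.491
vertex -0.132 0.154 4.903
vertex 2.005 1.833 4.05
endloop
endfacet

endsolid


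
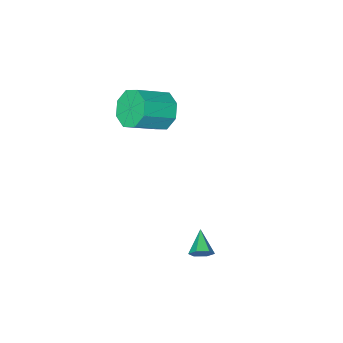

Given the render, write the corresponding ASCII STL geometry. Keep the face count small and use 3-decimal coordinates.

solid 
facet normal 0.510 0.731 -0.453
outer loop
vertex -1.848 1.652 -2.796
vertex -2.166 1.605 -3.23
vertex -2.3 1.945 -2.832
endloop
endfacet
facet normal -0.003 0.118 0.993
outer loop
vertex -1.848 1.652 -2.796
vertex -2.3 1.945 -2.832
vertex -2.774 0.735 -2.69
endloop
endfacet
facet normal 0.510 0.731 -0.453
outer loop
vertex -2.3 1.945 -2.832
vertex -2.166 1.605 -3.23
vertex -2.618 1.898 -3.266
endloop
endfacet
facet normal -0.770 0.363 0.525
outer loop
vertex -2.3 1.945 -2.832
vertex -2.618 1.898 -3.266
vertex -2.774 0.735 -2.69
endloop
endfacet
facet normal 0.510 0.731 -0.454
outer loop
vertex -2.618 1.898 -3.266
vertex -2.166 1.605 -3.23
vertex -2.484 1.558 -3.663
endloop
endfacet
facet normal -0.953 -0.022 -0.303
outer loop
vertex -2.618 1.898 -3.266
vertex -2.484 1.558 -3.663
vertex -2.774 0.735 -2.69
endloop
endfacet
facet normal 0.510 0.731 -0.454
outer loop
vertex -2.484 1.558 -3.663
vertex -2.166 1.605 -3.23
vertex -2.032 1.265 -3.627
endloop
endfacet
facet normal -0.370 -0.652 -0.662
outer loop
vertex -2.484 1.558 -3.663
vertex -2.032 1.265 -3.627
vertex -2.774 0.735 -2.69
endloop
endfacet
facet normal 0.511 0.731 -0.453
outer loop
vertex -2.032 1.265 -3.627
vertex -2.166 1.605 -3.23
vertex -1.714 1.312 -3.193
endloop
endfacet
facet normal 0.397 -0.897 -0.193
outer loop
vertex -2.032 1.265 -3.627
vertex -1.714 1.312 -3.193
vertex -2.774 0.735 -2.69
endloop
endfacet
facet normal 0.511 0.731 -0.453
outer loop
vertex -1.714 1.312 -3.193
vertex -2.166 1.605 -3.23
vertex -1.848 1.652 -2.796
endloop
endfacet
facet normal 0.580 -0.512 0.634
outer loop
vertex -1.714 1.312 -3.193
vertex -1.848 1.652 -2.796
vertex -2.774 0.735 -2.69
endloop
endfacet
facet normal -0.856 0.129 -0.501
outer loop
vertex -3.872 -4.333 0.181
vertex -4.221 -3.788 0.917
vertex -3.714 -3.605 0.098
endloop
endfacet
facet normal 0.472 -0.200 -0.859
outer loop
vertex -3.872 -4.333 0.181
vertex -3.714 -3.605 0.098
vertex -2.391 -4.556 1.047
endloop
endfacet
facet normal 0.472 -0.200 -0.859
outer loop
vertex -2.391 -4.556 1.047
vertex -3.714 -3.605 0.098
vertex -2.233 -3.828 0.964
endloop
endfacet
facet normal 0.856 -0.129 0.500
outer loop
vertex -2.391 -4.556 1.047
vertex -2.233 -3.828 0.964
vertex -2.739 -4.012 1.783
endloop
endfacet
facet normal -0.856 0.129 -0.501
outer loop
vertex -3.714 -3.605 0.098
vertex -4.221 -3.788 0.917
vertex -3.853 -2.984 0.495
endloop
endfacet
facet normal 0.483 0.546 -0.685
outer loop
vertex -3.714 -3.605 0.098
vertex -3.853 -2.984 0.495
vertex -2.233 -3.828 0.964
endloop
endfacet
facet normal 0.483 0.546 -0.685
outer loop
vertex -2.233 -3.828 0.964
vertex -3.853 -2.984 0.495
vertex -2.372 -3.207 1.361
endloop
endfacet
facet normal 0.856 -0.128 0.500
outer loop
vertex -2.233 -3.828 0.964
vertex -2.372 -3.207 1.361
vertex -2.739 -4.012 1.783
endloop
endfacet
facet normal -0.856 0.129 -0.500
outer loop
vertex -3.853 -2.984 0.495
vertex -4.221 -3.788 0.917
vertex -4.207 -2.834 1.14
endloop
endfacet
facet normal 0.211 0.971 -0.110
outer loop
vertex -3.853 -2.984 0.495
vertex -4.207 -2.834 1.14
vertex -2.372 -3.207 1.361
endloop
endfacet
facet normal 0.211 0.971 -0.110
outer loop
vertex -2.372 -3.207 1.361
vertex -4.207 -2.834 1.14
vertex -2.726 -3.057 2.005
endloop
endfacet
facet normal 0.856 -0.128 0.500
outer loop
vertex -2.372 -3.207 1.361
vertex -2.726 -3.057 2.005
vertex -2.739 -4.012 1.783
endloop
endfacet
facet normal -0.856 0.130 -0.500
outer loop
vertex -4.207 -2.834 1.14
vertex -4.221 -3.788 0.917
vertex -4.569 -3.244 1.653
endloop
endfacet
facet normal -0.185 0.827 0.530
outer loop
vertex -4.207 -2.834 1.14
vertex -4.569 -3.244 1.653
vertex -2.726 -3.057 2.005
endloop
endfacet
facet normal -0.185 0.828 0.530
outer loop
vertex -2.726 -3.057 2.005
vertex -4.569 -3.244 1.653
vertex -3.088 -3.467 2.519
endloop
endfacet
facet normal 0.856 -0.128 0.501
outer loop
vertex -2.726 -3.057 2.005
vertex -3.088 -3.467 2.519
vertex -2.739 -4.012 1.783
endloop
endfacet
facet normal -0.856 0.129 -0.500
outer loop
vertex -4.569 -3.244 1.653
vertex -4.221 -3.788 0.917
vertex -4.727 -3.972 1.736
endloop
endfacet
facet normal -0.472 0.200 0.859
outer loop
vertex -4.569 -3.244 1.653
vertex -4.727 -3.972 1.736
vertex -3.088 -3.467 2.519
endloop
endfacet
facet normal -0.472 0.200 0.859
outer loop
vertex -3.088 -3.467 2.519
vertex -4.727 -3.972 1.736
vertex -3.246 -4.195 2.602
endloop
endfacet
facet normal 0.856 -0.129 0.501
outer loop
vertex -3.088 -3.467 2.519
vertex -3.246 -4.195 2.602
vertex -2.739 -4.012 1.783
endloop
endfacet
facet normal -0.856 0.128 -0.500
outer loop
vertex -4.727 -3.972 1.736
vertex -4.221 -3.788 0.917
vertex -4.588 -4.593 1.339
endloop
endfacet
facet normal -0.483 -0.546 0.685
outer loop
vertex -4.727 -3.972 1.736
vertex -4.588 -4.593 1.339
vertex -3.246 -4.195 2.602
endloop
endfacet
facet normal -0.483 -0.546 0.685
outer loop
vertex -3.246 -4.195 2.602
vertex -4.588 -4.593 1.339
vertex -3.107 -4.816 2.205
endloop
endfacet
facet normal 0.856 -0.129 0.501
outer loop
vertex -3.246 -4.195 2.602
vertex -3.107 -4.816 2.205
vertex -2.739 -4.012 1.783
endloop
endfacet
facet normal -0.856 0.128 -0.500
outer loop
vertex -4.588 -4.593 1.339
vertex -4.221 -3.788 0.917
vertex -4.234 -4.743 0.695
endloop
endfacet
facet normal -0.211 -0.971 0.110
outer loop
vertex -4.588 -4.593 1.339
vertex -4.234 -4.743 0.695
vertex -3.107 -4.816 2.205
endloop
endfacet
facet normal -0.211 -0.971 0.110
outer loop
vertex -3.107 -4.816 2.205
vertex -4.234 -4.743 0.695
vertex -2.753 -4.966 1.56
endloop
endfacet
facet normal 0.856 -0.129 0.500
outer loop
vertex -3.107 -4.816 2.205
vertex -2.753 -4.966 1.56
vertex -2.739 -4.012 1.783
endloop
endfacet
facet normal -0.856 0.128 -0.501
outer loop
vertex -4.234 -4.743 0.695
vertex -4.221 -3.788 0.917
vertex -3.872 -4.333 0.181
endloop
endfacet
facet normal 0.185 -0.828 -0.530
outer loop
vertex -4.234 -4.743 0.695
vertex -3.872 -4.333 0.181
vertex -2.753 -4.966 1.56
endloop
endfacet
facet normal 0.186 -0.827 -0.530
outer loop
vertex -2.753 -4.966 1.56
vertex -3.872 -4.333 0.181
vertex -2.391 -4.556 1.047
endloop
endfacet
facet normal 0.856 -0.130 0.500
outer loop
vertex -2.753 -4.966 1.56
vertex -2.391 -4.556 1.047
vertex -2.739 -4.012 1.783
endloop
endfacet

endsolid
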